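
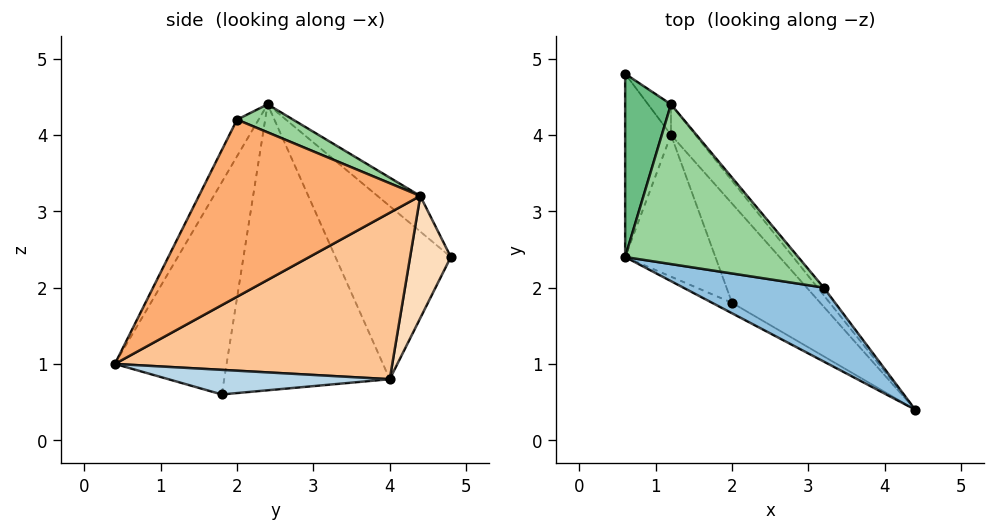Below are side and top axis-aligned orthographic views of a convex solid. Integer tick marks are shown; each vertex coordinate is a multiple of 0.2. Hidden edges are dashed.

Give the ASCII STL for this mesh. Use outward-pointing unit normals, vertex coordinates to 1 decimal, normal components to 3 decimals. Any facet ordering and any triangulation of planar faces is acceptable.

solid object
 facet normal -0.498 -0.866 -0.047
  outer loop
   vertex 2.0 1.8 0.6
   vertex 4.4 0.4 1.0
   vertex 0.6 2.4 4.4
  endloop
 endfacet
 facet normal -0.107 -0.905 0.412
  outer loop
   vertex 3.2 2.0 4.2
   vertex 0.6 2.4 4.4
   vertex 4.4 0.4 1.0
  endloop
 endfacet
 facet normal 0.264 0.182 -0.947
  outer loop
   vertex 1.2 4.0 0.8
   vertex 4.4 0.4 1.0
   vertex 2.0 1.8 0.6
  endloop
 endfacet
 facet normal -0.945 -0.209 -0.250
  outer loop
   vertex 1.2 4.0 0.8
   vertex 0.6 2.4 4.4
   vertex 0.6 4.8 2.4
  endloop
 endfacet
 facet normal -0.908 -0.304 -0.287
  outer loop
   vertex 1.2 4.0 0.8
   vertex 2.0 1.8 0.6
   vertex 0.6 2.4 4.4
  endloop
 endfacet
 facet normal 0.773 0.633 -0.027
  outer loop
   vertex 1.2 4.4 3.2
   vertex 3.2 2.0 4.2
   vertex 4.4 0.4 1.0
  endloop
 endfacet
 facet normal 0.746 0.657 -0.109
  outer loop
   vertex 1.2 4.4 3.2
   vertex 4.4 0.4 1.0
   vertex 1.2 4.0 0.8
  endloop
 endfacet
 facet normal 0.659 0.742 -0.124
  outer loop
   vertex 1.2 4.4 3.2
   vertex 1.2 4.0 0.8
   vertex 0.6 4.8 2.4
  endloop
 endfacet
 facet normal -0.513 0.550 0.659
  outer loop
   vertex 1.2 4.4 3.2
   vertex 0.6 4.8 2.4
   vertex 0.6 2.4 4.4
  endloop
 endfacet
 facet normal 0.140 0.478 0.867
  outer loop
   vertex 1.2 4.4 3.2
   vertex 0.6 2.4 4.4
   vertex 3.2 2.0 4.2
  endloop
 endfacet
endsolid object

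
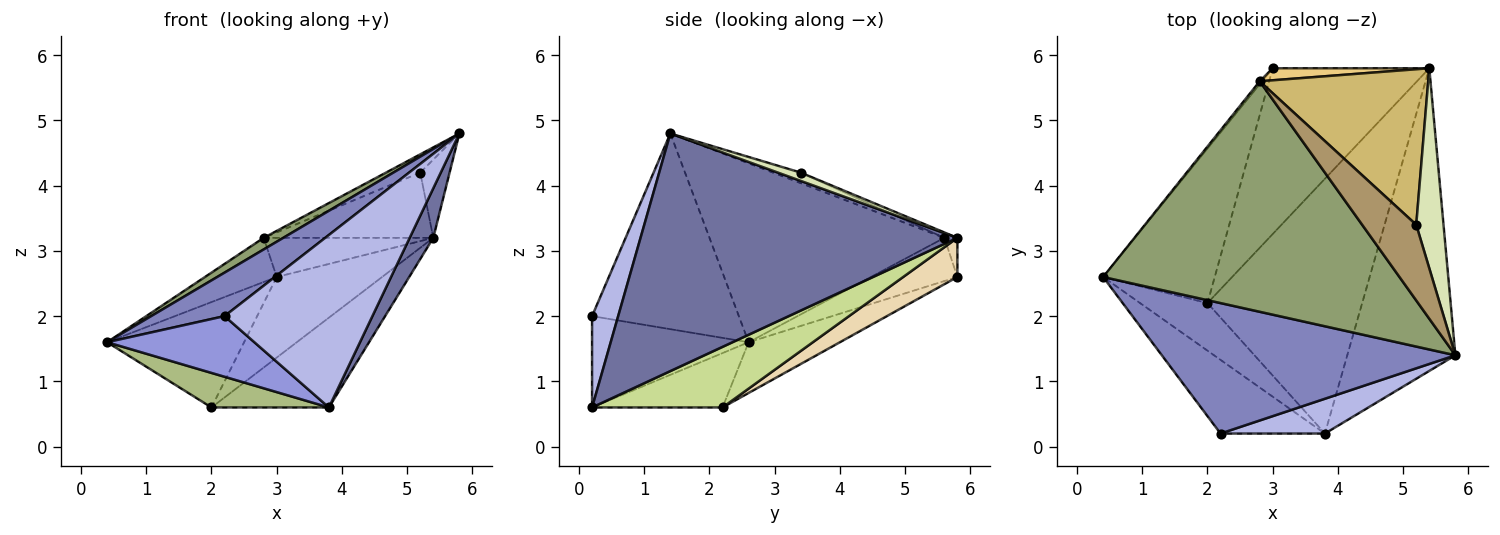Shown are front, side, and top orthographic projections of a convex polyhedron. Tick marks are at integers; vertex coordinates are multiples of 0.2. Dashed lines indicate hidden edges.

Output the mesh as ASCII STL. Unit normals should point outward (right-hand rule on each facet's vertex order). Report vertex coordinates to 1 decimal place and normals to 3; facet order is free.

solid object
 facet normal 0.908 -0.068 -0.413
  outer loop
   vertex 3.8 0.2 0.6
   vertex 5.4 5.8 3.2
   vertex 5.8 1.4 4.8
  endloop
 endfacet
 facet normal -0.535 -0.267 0.802
  outer loop
   vertex 2.2 0.2 2.0
   vertex 5.8 1.4 4.8
   vertex 0.4 2.6 1.6
  endloop
 endfacet
 facet normal -0.560 -0.527 -0.640
  outer loop
   vertex 2.2 0.2 2.0
   vertex 0.4 2.6 1.6
   vertex 3.8 0.2 0.6
  endloop
 endfacet
 facet normal 0.170 -0.966 0.195
  outer loop
   vertex 2.2 0.2 2.0
   vertex 3.8 0.2 0.6
   vertex 5.8 1.4 4.8
  endloop
 endfacet
 facet normal -0.516 -0.043 0.855
  outer loop
   vertex 2.8 5.6 3.2
   vertex 0.4 2.6 1.6
   vertex 5.8 1.4 4.8
  endloop
 endfacet
 facet normal -0.547 -0.492 -0.678
  outer loop
   vertex 2.0 2.2 0.6
   vertex 3.8 0.2 0.6
   vertex 0.4 2.6 1.6
  endloop
 endfacet
 facet normal 0.346 0.312 -0.885
  outer loop
   vertex 2.0 2.2 0.6
   vertex 5.4 5.8 3.2
   vertex 3.8 0.2 0.6
  endloop
 endfacet
 facet normal 0.273 0.351 0.896
  outer loop
   vertex 5.2 3.4 4.2
   vertex 5.8 1.4 4.8
   vertex 5.4 5.8 3.2
  endloop
 endfacet
 facet normal -0.187 0.231 0.955
  outer loop
   vertex 5.2 3.4 4.2
   vertex 2.8 5.6 3.2
   vertex 5.8 1.4 4.8
  endloop
 endfacet
 facet normal -0.030 0.387 0.922
  outer loop
   vertex 5.2 3.4 4.2
   vertex 5.4 5.8 3.2
   vertex 2.8 5.6 3.2
  endloop
 endfacet
 facet normal -0.073 0.953 0.293
  outer loop
   vertex 3.0 5.8 2.6
   vertex 2.8 5.6 3.2
   vertex 5.4 5.8 3.2
  endloop
 endfacet
 facet normal 0.219 0.427 -0.877
  outer loop
   vertex 3.0 5.8 2.6
   vertex 5.4 5.8 3.2
   vertex 2.0 2.2 0.6
  endloop
 endfacet
 facet normal -0.769 0.638 -0.044
  outer loop
   vertex 3.0 5.8 2.6
   vertex 0.4 2.6 1.6
   vertex 2.8 5.6 3.2
  endloop
 endfacet
 facet normal -0.352 0.527 -0.773
  outer loop
   vertex 3.0 5.8 2.6
   vertex 2.0 2.2 0.6
   vertex 0.4 2.6 1.6
  endloop
 endfacet
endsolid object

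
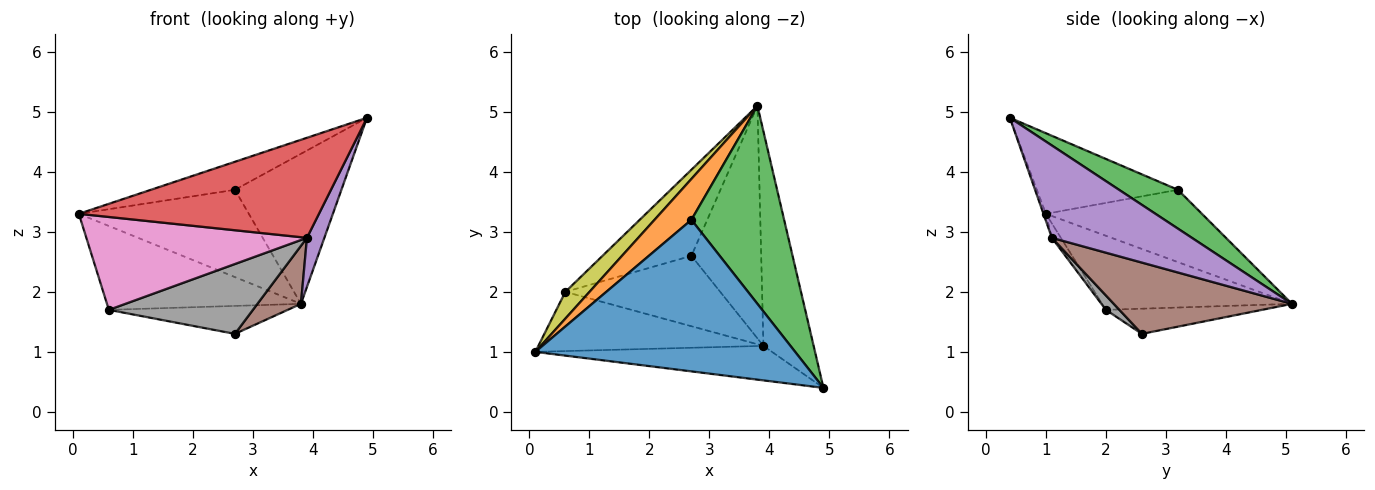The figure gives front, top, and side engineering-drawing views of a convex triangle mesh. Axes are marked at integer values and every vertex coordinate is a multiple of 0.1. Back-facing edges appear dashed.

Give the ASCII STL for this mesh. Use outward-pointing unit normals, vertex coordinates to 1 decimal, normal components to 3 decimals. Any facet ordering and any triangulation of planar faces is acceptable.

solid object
 facet normal -0.292 0.174 0.941
  outer loop
   vertex 2.7 3.2 3.7
   vertex 0.1 1.0 3.3
   vertex 4.9 0.4 4.9
  endloop
 endfacet
 facet normal -0.639 0.696 0.326
  outer loop
   vertex 2.7 3.2 3.7
   vertex 3.8 5.1 1.8
   vertex 0.1 1.0 3.3
  endloop
 endfacet
 facet normal 0.317 0.573 0.756
  outer loop
   vertex 2.7 3.2 3.7
   vertex 4.9 0.4 4.9
   vertex 3.8 5.1 1.8
  endloop
 endfacet
 facet normal -0.009 -0.945 -0.326
  outer loop
   vertex 3.9 1.1 2.9
   vertex 4.9 0.4 4.9
   vertex 0.1 1.0 3.3
  endloop
 endfacet
 facet normal 0.873 -0.109 -0.475
  outer loop
   vertex 3.9 1.1 2.9
   vertex 3.8 5.1 1.8
   vertex 4.9 0.4 4.9
  endloop
 endfacet
 facet normal 0.704 -0.172 -0.689
  outer loop
   vertex 3.9 1.1 2.9
   vertex 2.7 2.6 1.3
   vertex 3.8 5.1 1.8
  endloop
 endfacet
 facet normal -0.034 -0.843 -0.537
  outer loop
   vertex 0.6 2.0 1.7
   vertex 3.9 1.1 2.9
   vertex 0.1 1.0 3.3
  endloop
 endfacet
 facet normal 0.066 -0.703 -0.708
  outer loop
   vertex 0.6 2.0 1.7
   vertex 2.7 2.6 1.3
   vertex 3.9 1.1 2.9
  endloop
 endfacet
 facet normal -0.682 0.697 0.222
  outer loop
   vertex 0.6 2.0 1.7
   vertex 0.1 1.0 3.3
   vertex 3.8 5.1 1.8
  endloop
 endfacet
 facet normal -0.260 0.298 -0.918
  outer loop
   vertex 0.6 2.0 1.7
   vertex 3.8 5.1 1.8
   vertex 2.7 2.6 1.3
  endloop
 endfacet
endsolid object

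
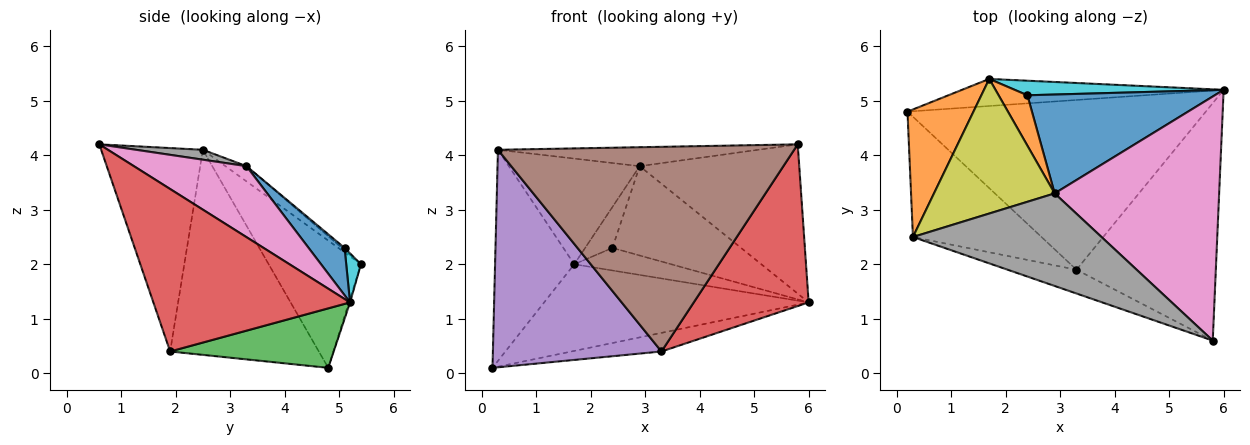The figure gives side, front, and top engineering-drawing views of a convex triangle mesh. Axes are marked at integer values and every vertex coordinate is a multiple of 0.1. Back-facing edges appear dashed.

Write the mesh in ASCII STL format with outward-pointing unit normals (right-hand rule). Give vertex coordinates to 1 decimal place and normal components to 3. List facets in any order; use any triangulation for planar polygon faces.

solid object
 facet normal -0.004 0.955 -0.298
  outer loop
   vertex 1.7 5.4 2.0
   vertex 6.0 5.2 1.3
   vertex 0.2 4.8 0.1
  endloop
 endfacet
 facet normal -0.706 0.606 0.366
  outer loop
   vertex 0.3 2.5 4.1
   vertex 1.7 5.4 2.0
   vertex 0.2 4.8 0.1
  endloop
 endfacet
 facet normal 0.194 0.107 -0.975
  outer loop
   vertex 3.3 1.9 0.4
   vertex 0.2 4.8 0.1
   vertex 6.0 5.2 1.3
  endloop
 endfacet
 facet normal 0.694 -0.405 -0.595
  outer loop
   vertex 3.3 1.9 0.4
   vertex 6.0 5.2 1.3
   vertex 5.8 0.6 4.2
  endloop
 endfacet
 facet normal -0.611 -0.693 -0.383
  outer loop
   vertex 3.3 1.9 0.4
   vertex 0.3 2.5 4.1
   vertex 0.2 4.8 0.1
  endloop
 endfacet
 facet normal -0.323 -0.940 -0.109
  outer loop
   vertex 3.3 1.9 0.4
   vertex 5.8 0.6 4.2
   vertex 0.3 2.5 4.1
  endloop
 endfacet
 facet normal 0.345 0.490 0.801
  outer loop
   vertex 2.9 3.3 3.8
   vertex 5.8 0.6 4.2
   vertex 6.0 5.2 1.3
  endloop
 endfacet
 facet normal 0.051 0.200 0.978
  outer loop
   vertex 2.9 3.3 3.8
   vertex 0.3 2.5 4.1
   vertex 5.8 0.6 4.2
  endloop
 endfacet
 facet normal -0.099 0.614 0.783
  outer loop
   vertex 2.9 3.3 3.8
   vertex 1.7 5.4 2.0
   vertex 0.3 2.5 4.1
  endloop
 endfacet
 facet normal 0.126 0.833 0.538
  outer loop
   vertex 2.4 5.1 2.3
   vertex 6.0 5.2 1.3
   vertex 1.7 5.4 2.0
  endloop
 endfacet
 facet normal 0.184 0.659 0.729
  outer loop
   vertex 2.4 5.1 2.3
   vertex 2.9 3.3 3.8
   vertex 6.0 5.2 1.3
  endloop
 endfacet
 facet normal -0.063 0.629 0.775
  outer loop
   vertex 2.4 5.1 2.3
   vertex 1.7 5.4 2.0
   vertex 2.9 3.3 3.8
  endloop
 endfacet
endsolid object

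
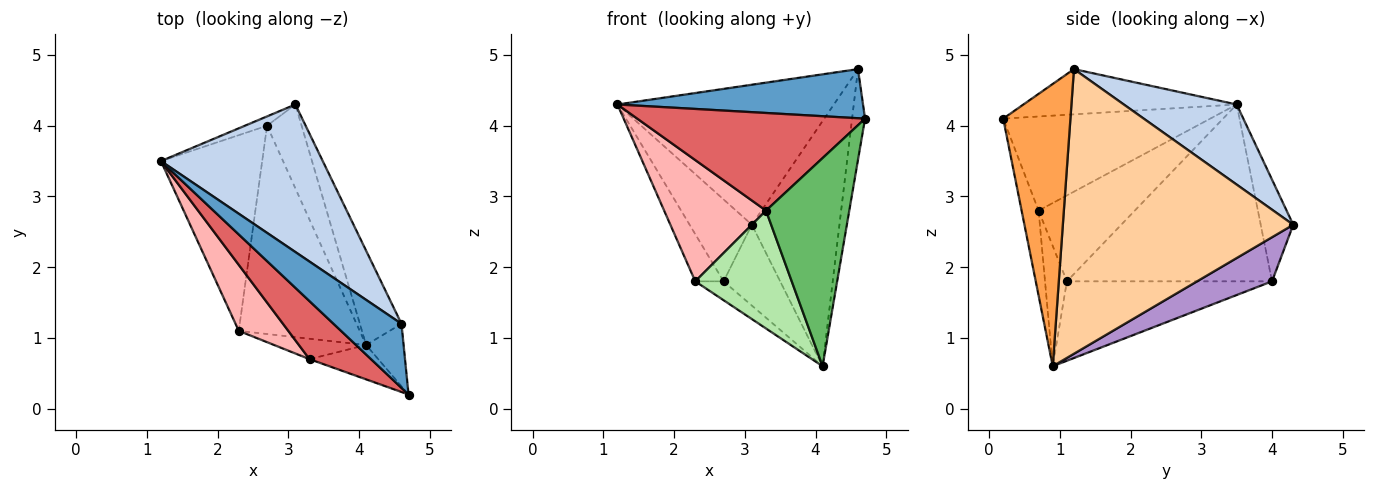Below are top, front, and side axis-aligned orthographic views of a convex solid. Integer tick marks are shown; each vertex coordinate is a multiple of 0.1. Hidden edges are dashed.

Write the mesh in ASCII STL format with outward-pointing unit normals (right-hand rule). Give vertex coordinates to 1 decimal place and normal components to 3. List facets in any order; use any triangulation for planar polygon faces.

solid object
 facet normal -0.467 -0.538 0.702
  outer loop
   vertex 4.6 1.2 4.8
   vertex 1.2 3.5 4.3
   vertex 4.7 0.2 4.1
  endloop
 endfacet
 facet normal 0.338 0.648 0.683
  outer loop
   vertex 4.6 1.2 4.8
   vertex 3.1 4.3 2.6
   vertex 1.2 3.5 4.3
  endloop
 endfacet
 facet normal 0.974 0.188 -0.129
  outer loop
   vertex 4.6 1.2 4.8
   vertex 4.7 0.2 4.1
   vertex 4.1 0.9 0.6
  endloop
 endfacet
 facet normal 0.926 0.352 -0.135
  outer loop
   vertex 4.6 1.2 4.8
   vertex 4.1 0.9 0.6
   vertex 3.1 4.3 2.6
  endloop
 endfacet
 facet normal -0.197 -0.967 -0.160
  outer loop
   vertex 3.3 0.7 2.8
   vertex 4.1 0.9 0.6
   vertex 4.7 0.2 4.1
  endloop
 endfacet
 facet normal -0.218 -0.962 -0.167
  outer loop
   vertex 3.3 0.7 2.8
   vertex 2.3 1.1 1.8
   vertex 4.1 0.9 0.6
  endloop
 endfacet
 facet normal -0.616 -0.677 0.403
  outer loop
   vertex 3.3 0.7 2.8
   vertex 4.7 0.2 4.1
   vertex 1.2 3.5 4.3
  endloop
 endfacet
 facet normal -0.638 -0.676 0.368
  outer loop
   vertex 3.3 0.7 2.8
   vertex 1.2 3.5 4.3
   vertex 2.3 1.1 1.8
  endloop
 endfacet
 facet normal 0.677 0.511 -0.530
  outer loop
   vertex 2.7 4.0 1.8
   vertex 3.1 4.3 2.6
   vertex 4.1 0.9 0.6
  endloop
 endfacet
 facet normal -0.547 0.075 -0.834
  outer loop
   vertex 2.7 4.0 1.8
   vertex 4.1 0.9 0.6
   vertex 2.3 1.1 1.8
  endloop
 endfacet
 facet normal -0.461 0.882 -0.100
  outer loop
   vertex 2.7 4.0 1.8
   vertex 1.2 3.5 4.3
   vertex 3.1 4.3 2.6
  endloop
 endfacet
 facet normal -0.862 0.119 -0.493
  outer loop
   vertex 2.7 4.0 1.8
   vertex 2.3 1.1 1.8
   vertex 1.2 3.5 4.3
  endloop
 endfacet
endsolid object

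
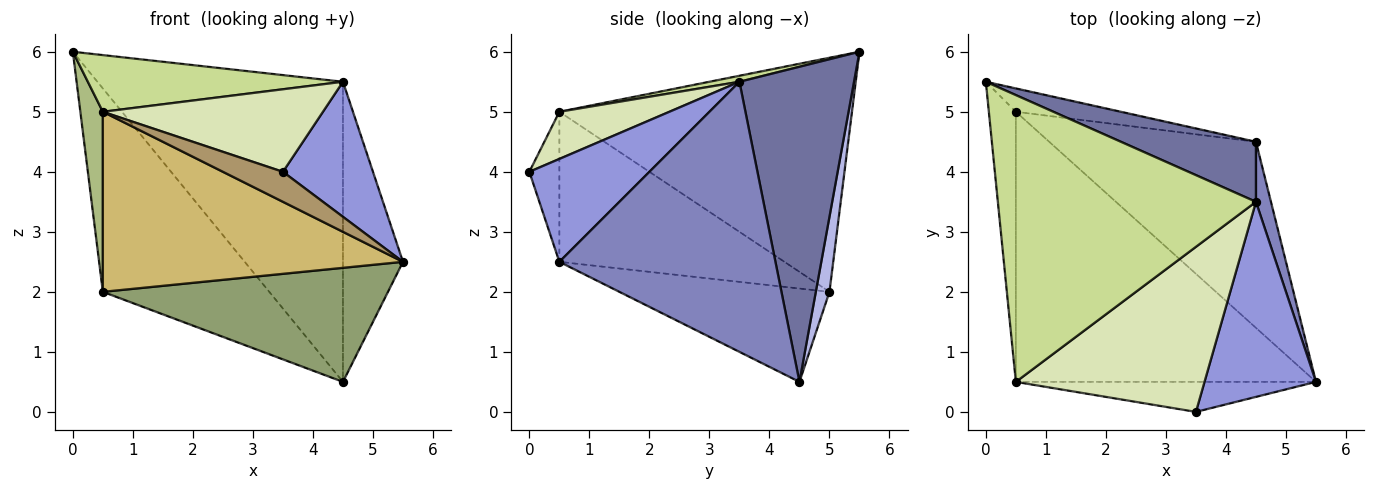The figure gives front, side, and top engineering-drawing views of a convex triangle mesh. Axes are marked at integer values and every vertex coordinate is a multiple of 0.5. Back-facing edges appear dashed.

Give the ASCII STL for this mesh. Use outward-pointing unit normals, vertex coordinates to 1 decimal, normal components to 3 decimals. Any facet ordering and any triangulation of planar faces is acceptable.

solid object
 facet normal 0.416 0.892 0.178
  outer loop
   vertex 4.5 3.5 5.5
   vertex 4.5 4.5 0.5
   vertex 0.0 5.5 6.0
  endloop
 endfacet
 facet normal 0.962 0.267 0.053
  outer loop
   vertex 4.5 3.5 5.5
   vertex 5.5 0.5 2.5
   vertex 4.5 4.5 0.5
  endloop
 endfacet
 facet normal 0.605 -0.453 0.655
  outer loop
   vertex 4.5 3.5 5.5
   vertex 3.5 0.0 4.0
   vertex 5.5 0.5 2.5
  endloop
 endfacet
 facet normal 0.081 0.990 -0.114
  outer loop
   vertex 0.5 5.0 2.0
   vertex 0.0 5.5 6.0
   vertex 4.5 4.5 0.5
  endloop
 endfacet
 facet normal -0.359 -0.488 -0.796
  outer loop
   vertex 0.5 5.0 2.0
   vertex 4.5 4.5 0.5
   vertex 5.5 0.5 2.5
  endloop
 endfacet
 facet normal -0.991 -0.076 -0.114
  outer loop
   vertex 0.5 0.5 5.0
   vertex 0.0 5.5 6.0
   vertex 0.5 5.0 2.0
  endloop
 endfacet
 facet normal 0.023 -0.194 0.981
  outer loop
   vertex 0.5 0.5 5.0
   vertex 4.5 3.5 5.5
   vertex 0.0 5.5 6.0
  endloop
 endfacet
 facet normal 0.218 -0.436 0.873
  outer loop
   vertex 0.5 0.5 5.0
   vertex 3.5 0.0 4.0
   vertex 4.5 3.5 5.5
  endloop
 endfacet
 facet normal -0.333 -0.667 -0.667
  outer loop
   vertex 0.5 0.5 5.0
   vertex 5.5 0.5 2.5
   vertex 3.5 0.0 4.0
  endloop
 endfacet
 facet normal -0.384 -0.512 -0.768
  outer loop
   vertex 0.5 0.5 5.0
   vertex 0.5 5.0 2.0
   vertex 5.5 0.5 2.5
  endloop
 endfacet
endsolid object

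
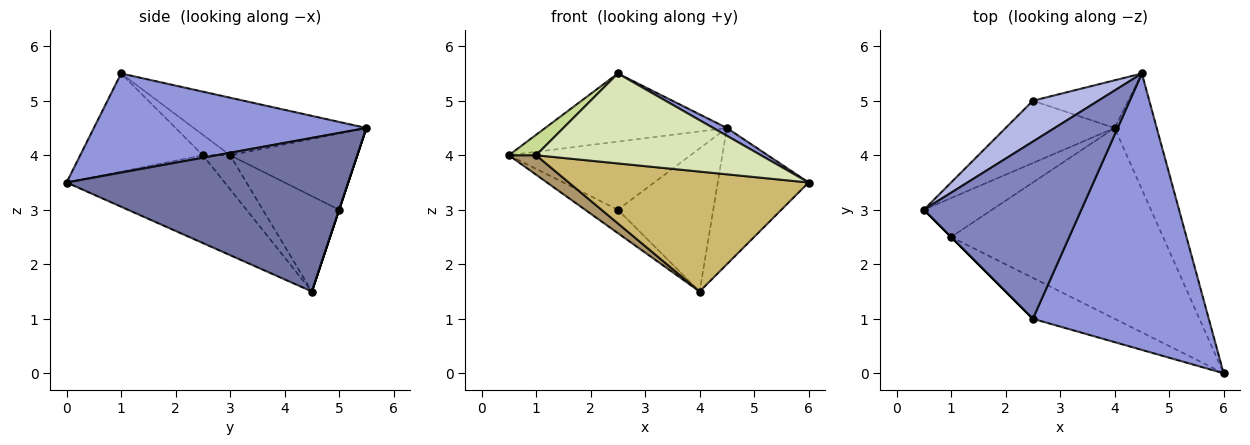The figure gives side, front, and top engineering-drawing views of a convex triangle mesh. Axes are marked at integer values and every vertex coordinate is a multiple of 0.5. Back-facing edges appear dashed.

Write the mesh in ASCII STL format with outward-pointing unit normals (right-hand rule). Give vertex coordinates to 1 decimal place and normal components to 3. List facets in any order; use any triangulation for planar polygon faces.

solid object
 facet normal 0.921 0.297 -0.252
  outer loop
   vertex 4.0 4.5 1.5
   vertex 4.5 5.5 4.5
   vertex 6.0 0.0 3.5
  endloop
 endfacet
 facet normal -0.323 0.340 0.883
  outer loop
   vertex 2.5 1.0 5.5
   vertex 4.5 5.5 4.5
   vertex 0.5 3.0 4.0
  endloop
 endfacet
 facet normal 0.491 -0.025 0.871
  outer loop
   vertex 2.5 1.0 5.5
   vertex 6.0 0.0 3.5
   vertex 4.5 5.5 4.5
  endloop
 endfacet
 facet normal -0.515 0.735 0.441
  outer loop
   vertex 2.5 5.0 3.0
   vertex 0.5 3.0 4.0
   vertex 4.5 5.5 4.5
  endloop
 endfacet
 facet normal -0.634 0.272 -0.724
  outer loop
   vertex 2.5 5.0 3.0
   vertex 4.0 4.5 1.5
   vertex 0.5 3.0 4.0
  endloop
 endfacet
 facet normal 0.000 0.949 -0.316
  outer loop
   vertex 2.5 5.0 3.0
   vertex 4.5 5.5 4.5
   vertex 4.0 4.5 1.5
  endloop
 endfacet
 facet normal -0.707 -0.707 0.000
  outer loop
   vertex 1.0 2.5 4.0
   vertex 2.5 1.0 5.5
   vertex 0.5 3.0 4.0
  endloop
 endfacet
 facet normal -0.445 -0.815 -0.371
  outer loop
   vertex 1.0 2.5 4.0
   vertex 6.0 0.0 3.5
   vertex 2.5 1.0 5.5
  endloop
 endfacet
 facet normal -0.408 -0.408 -0.816
  outer loop
   vertex 1.0 2.5 4.0
   vertex 0.5 3.0 4.0
   vertex 4.0 4.5 1.5
  endloop
 endfacet
 facet normal -0.331 -0.502 -0.799
  outer loop
   vertex 1.0 2.5 4.0
   vertex 4.0 4.5 1.5
   vertex 6.0 0.0 3.5
  endloop
 endfacet
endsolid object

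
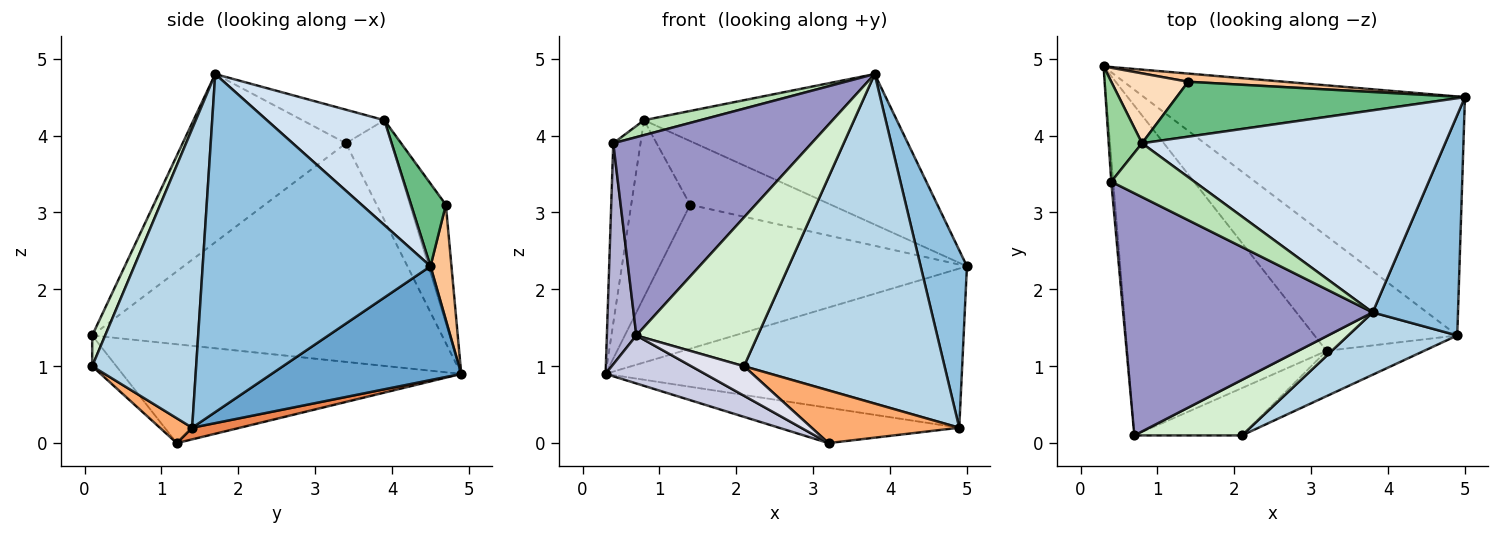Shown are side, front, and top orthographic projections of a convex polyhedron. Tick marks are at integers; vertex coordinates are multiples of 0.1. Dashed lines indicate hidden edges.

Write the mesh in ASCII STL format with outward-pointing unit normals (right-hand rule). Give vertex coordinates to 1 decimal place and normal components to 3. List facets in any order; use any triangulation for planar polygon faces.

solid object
 facet normal 0.283 0.532 -0.798
  outer loop
   vertex 4.9 1.4 0.2
   vertex 0.3 4.9 0.9
   vertex 5.0 4.5 2.3
  endloop
 endfacet
 facet normal 0.951 -0.193 0.240
  outer loop
   vertex 4.9 1.4 0.2
   vertex 5.0 4.5 2.3
   vertex 3.8 1.7 4.8
  endloop
 endfacet
 facet normal 0.454 -0.876 0.166
  outer loop
   vertex 4.9 1.4 0.2
   vertex 3.8 1.7 4.8
   vertex 2.1 0.1 1.0
  endloop
 endfacet
 facet normal 0.267 0.575 0.773
  outer loop
   vertex 0.8 3.9 4.2
   vertex 3.8 1.7 4.8
   vertex 5.0 4.5 2.3
  endloop
 endfacet
 facet normal 0.078 0.293 -0.953
  outer loop
   vertex 3.2 1.2 0.0
   vertex 0.3 4.9 0.9
   vertex 4.9 1.4 0.2
  endloop
 endfacet
 facet normal 0.164 -0.748 -0.643
  outer loop
   vertex 3.2 1.2 0.0
   vertex 4.9 1.4 0.2
   vertex 2.1 0.1 1.0
  endloop
 endfacet
 facet normal 0.068 0.996 0.057
  outer loop
   vertex 1.4 4.7 3.1
   vertex 5.0 4.5 2.3
   vertex 0.3 4.9 0.9
  endloop
 endfacet
 facet normal -0.493 0.809 0.320
  outer loop
   vertex 1.4 4.7 3.1
   vertex 0.3 4.9 0.9
   vertex 0.8 3.9 4.2
  endloop
 endfacet
 facet normal 0.184 0.744 0.642
  outer loop
   vertex 1.4 4.7 3.1
   vertex 0.8 3.9 4.2
   vertex 5.0 4.5 2.3
  endloop
 endfacet
 facet normal -0.824 0.495 0.275
  outer loop
   vertex 0.4 3.4 3.9
   vertex 0.8 3.9 4.2
   vertex 0.3 4.9 0.9
  endloop
 endfacet
 facet normal -0.362 -0.249 0.898
  outer loop
   vertex 0.4 3.4 3.9
   vertex 3.8 1.7 4.8
   vertex 0.8 3.9 4.2
  endloop
 endfacet
 facet normal 0.099 -0.932 0.348
  outer loop
   vertex 0.7 0.1 1.4
   vertex 2.1 0.1 1.0
   vertex 3.8 1.7 4.8
  endloop
 endfacet
 facet normal -0.462 -0.562 0.686
  outer loop
   vertex 0.7 0.1 1.4
   vertex 3.8 1.7 4.8
   vertex 0.4 3.4 3.9
  endloop
 endfacet
 facet normal -0.996 -0.084 -0.009
  outer loop
   vertex 0.7 0.1 1.4
   vertex 0.4 3.4 3.9
   vertex 0.3 4.9 0.9
  endloop
 endfacet
 facet normal -0.441 -0.129 -0.888
  outer loop
   vertex 0.7 0.1 1.4
   vertex 0.3 4.9 0.9
   vertex 3.2 1.2 0.0
  endloop
 endfacet
 facet normal -0.236 -0.514 -0.825
  outer loop
   vertex 0.7 0.1 1.4
   vertex 3.2 1.2 0.0
   vertex 2.1 0.1 1.0
  endloop
 endfacet
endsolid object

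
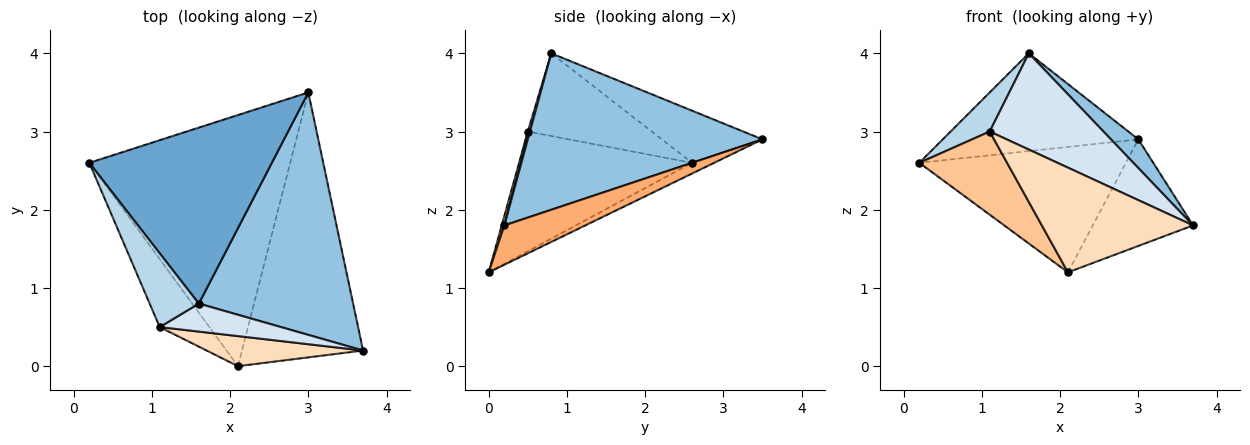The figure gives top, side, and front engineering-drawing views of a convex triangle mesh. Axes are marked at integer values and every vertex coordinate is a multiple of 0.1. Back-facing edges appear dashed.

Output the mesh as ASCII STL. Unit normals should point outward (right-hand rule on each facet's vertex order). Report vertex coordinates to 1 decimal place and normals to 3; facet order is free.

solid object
 facet normal -0.242 0.471 0.848
  outer loop
   vertex 1.6 0.8 4.0
   vertex 3.0 3.5 2.9
   vertex 0.2 2.6 2.6
  endloop
 endfacet
 facet normal 0.710 -0.083 0.700
  outer loop
   vertex 1.6 0.8 4.0
   vertex 3.7 0.2 1.8
   vertex 3.0 3.5 2.9
  endloop
 endfacet
 facet normal -0.830 -0.262 0.493
  outer loop
   vertex 1.1 0.5 3.0
   vertex 1.6 0.8 4.0
   vertex 0.2 2.6 2.6
  endloop
 endfacet
 facet normal 0.018 -0.960 0.279
  outer loop
   vertex 1.1 0.5 3.0
   vertex 3.7 0.2 1.8
   vertex 1.6 0.8 4.0
  endloop
 endfacet
 facet normal -0.048 0.446 -0.894
  outer loop
   vertex 2.1 0.0 1.2
   vertex 0.2 2.6 2.6
   vertex 3.0 3.5 2.9
  endloop
 endfacet
 facet normal 0.288 0.357 -0.888
  outer loop
   vertex 2.1 0.0 1.2
   vertex 3.0 3.5 2.9
   vertex 3.7 0.2 1.8
  endloop
 endfacet
 facet normal -0.836 -0.425 -0.347
  outer loop
   vertex 2.1 0.0 1.2
   vertex 1.1 0.5 3.0
   vertex 0.2 2.6 2.6
  endloop
 endfacet
 facet normal 0.017 -0.961 0.276
  outer loop
   vertex 2.1 0.0 1.2
   vertex 3.7 0.2 1.8
   vertex 1.1 0.5 3.0
  endloop
 endfacet
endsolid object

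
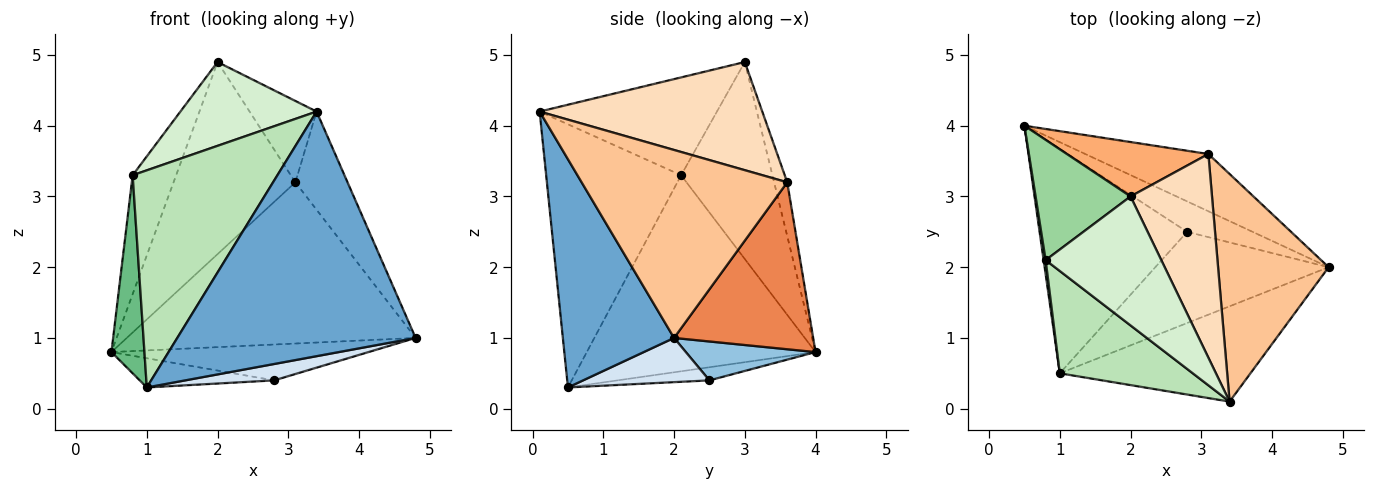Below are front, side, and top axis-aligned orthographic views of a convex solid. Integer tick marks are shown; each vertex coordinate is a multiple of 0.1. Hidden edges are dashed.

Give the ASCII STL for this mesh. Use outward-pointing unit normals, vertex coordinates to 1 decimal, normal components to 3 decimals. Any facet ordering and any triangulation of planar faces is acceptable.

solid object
 facet normal 0.399 -0.855 -0.333
  outer loop
   vertex 3.4 0.1 4.2
   vertex 1.0 0.5 0.3
   vertex 4.8 2.0 1.0
  endloop
 endfacet
 facet normal 0.359 0.712 -0.604
  outer loop
   vertex 2.8 2.5 0.4
   vertex 0.5 4.0 0.8
   vertex 4.8 2.0 1.0
  endloop
 endfacet
 facet normal -0.088 0.129 -0.988
  outer loop
   vertex 2.8 2.5 0.4
   vertex 1.0 0.5 0.3
   vertex 0.5 4.0 0.8
  endloop
 endfacet
 facet normal 0.244 -0.171 -0.955
  outer loop
   vertex 2.8 2.5 0.4
   vertex 4.8 2.0 1.0
   vertex 1.0 0.5 0.3
  endloop
 endfacet
 facet normal 0.413 0.858 -0.305
  outer loop
   vertex 3.1 3.6 3.2
   vertex 4.8 2.0 1.0
   vertex 0.5 4.0 0.8
  endloop
 endfacet
 facet normal -0.103 0.957 0.271
  outer loop
   vertex 3.1 3.6 3.2
   vertex 0.5 4.0 0.8
   vertex 2.0 3.0 4.9
  endloop
 endfacet
 facet normal 0.842 0.214 0.495
  outer loop
   vertex 3.1 3.6 3.2
   vertex 3.4 0.1 4.2
   vertex 4.8 2.0 1.0
  endloop
 endfacet
 facet normal 0.777 0.234 0.585
  outer loop
   vertex 3.1 3.6 3.2
   vertex 2.0 3.0 4.9
   vertex 3.4 0.1 4.2
  endloop
 endfacet
 facet normal -0.990 -0.143 0.010
  outer loop
   vertex 0.8 2.1 3.3
   vertex 0.5 4.0 0.8
   vertex 1.0 0.5 0.3
  endloop
 endfacet
 facet normal -0.828 0.394 0.399
  outer loop
   vertex 0.8 2.1 3.3
   vertex 2.0 3.0 4.9
   vertex 0.5 4.0 0.8
  endloop
 endfacet
 facet normal -0.645 -0.692 0.326
  outer loop
   vertex 0.8 2.1 3.3
   vertex 1.0 0.5 0.3
   vertex 3.4 0.1 4.2
  endloop
 endfacet
 facet normal -0.579 -0.444 0.684
  outer loop
   vertex 0.8 2.1 3.3
   vertex 3.4 0.1 4.2
   vertex 2.0 3.0 4.9
  endloop
 endfacet
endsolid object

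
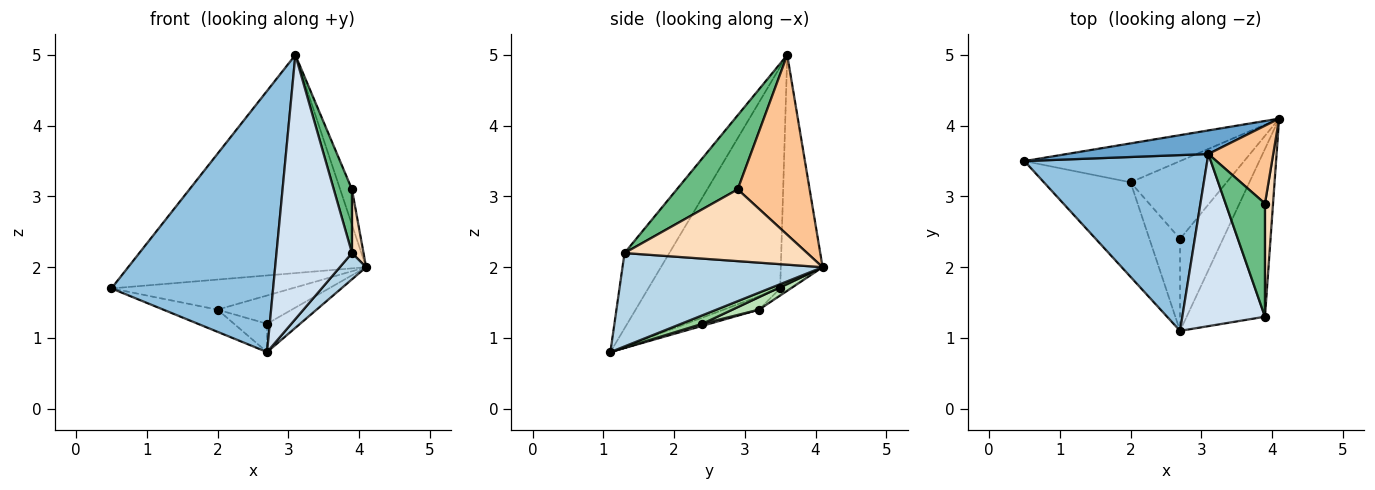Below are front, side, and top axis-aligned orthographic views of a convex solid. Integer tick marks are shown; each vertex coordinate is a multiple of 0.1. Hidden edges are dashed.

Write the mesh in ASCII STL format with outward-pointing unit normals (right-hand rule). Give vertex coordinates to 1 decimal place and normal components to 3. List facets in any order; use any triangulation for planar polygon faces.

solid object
 facet normal -0.172 0.979 0.106
  outer loop
   vertex 3.1 3.6 5.0
   vertex 4.1 4.1 2.0
   vertex 0.5 3.5 1.7
  endloop
 endfacet
 facet normal -0.560 -0.687 0.462
  outer loop
   vertex 3.1 3.6 5.0
   vertex 0.5 3.5 1.7
   vertex 2.7 1.1 0.8
  endloop
 endfacet
 facet normal 0.762 -0.100 -0.639
  outer loop
   vertex 3.9 1.3 2.2
   vertex 2.7 1.1 0.8
   vertex 4.1 4.1 2.0
  endloop
 endfacet
 facet normal -0.445 -0.750 0.489
  outer loop
   vertex 3.9 1.3 2.2
   vertex 3.1 3.6 5.0
   vertex 2.7 1.1 0.8
  endloop
 endfacet
 facet normal -0.036 0.611 -0.791
  outer loop
   vertex 2.0 3.2 1.4
   vertex 0.5 3.5 1.7
   vertex 4.1 4.1 2.0
  endloop
 endfacet
 facet normal -0.147 0.226 -0.963
  outer loop
   vertex 2.0 3.2 1.4
   vertex 2.7 1.1 0.8
   vertex 0.5 3.5 1.7
  endloop
 endfacet
 facet normal 0.930 0.152 0.335
  outer loop
   vertex 3.9 2.9 3.1
   vertex 4.1 4.1 2.0
   vertex 3.1 3.6 5.0
  endloop
 endfacet
 facet normal 0.992 -0.063 0.112
  outer loop
   vertex 3.9 2.9 3.1
   vertex 3.9 1.3 2.2
   vertex 4.1 4.1 2.0
  endloop
 endfacet
 facet normal 0.854 -0.255 0.454
  outer loop
   vertex 3.9 2.9 3.1
   vertex 3.1 3.6 5.0
   vertex 3.9 1.3 2.2
  endloop
 endfacet
 facet normal 0.186 0.289 -0.939
  outer loop
   vertex 2.7 2.4 1.2
   vertex 4.1 4.1 2.0
   vertex 2.7 1.1 0.8
  endloop
 endfacet
 facet normal 0.121 0.339 -0.933
  outer loop
   vertex 2.7 2.4 1.2
   vertex 2.0 3.2 1.4
   vertex 4.1 4.1 2.0
  endloop
 endfacet
 facet normal 0.063 0.294 -0.954
  outer loop
   vertex 2.7 2.4 1.2
   vertex 2.7 1.1 0.8
   vertex 2.0 3.2 1.4
  endloop
 endfacet
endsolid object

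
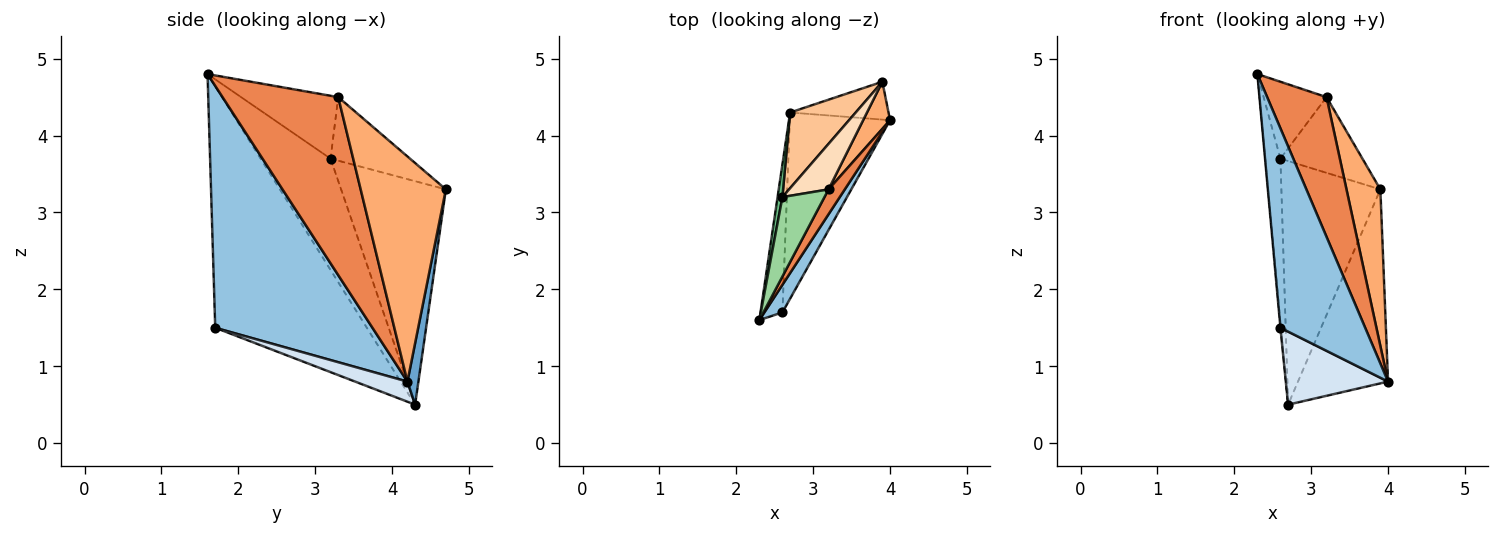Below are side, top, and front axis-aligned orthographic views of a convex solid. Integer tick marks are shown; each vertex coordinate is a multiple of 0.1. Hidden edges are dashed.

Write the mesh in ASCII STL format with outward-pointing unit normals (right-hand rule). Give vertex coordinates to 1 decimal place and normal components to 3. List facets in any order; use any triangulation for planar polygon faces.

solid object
 facet normal 0.119 0.975 -0.190
  outer loop
   vertex 3.9 4.7 3.3
   vertex 4.0 4.2 0.8
   vertex 2.7 4.3 0.5
  endloop
 endfacet
 facet normal 0.878 -0.474 0.065
  outer loop
   vertex 2.6 1.7 1.5
   vertex 4.0 4.2 0.8
   vertex 2.3 1.6 4.8
  endloop
 endfacet
 facet normal -0.996 0.004 -0.090
  outer loop
   vertex 2.6 1.7 1.5
   vertex 2.3 1.6 4.8
   vertex 2.7 4.3 0.5
  endloop
 endfacet
 facet normal 0.184 -0.359 -0.915
  outer loop
   vertex 2.6 1.7 1.5
   vertex 2.7 4.3 0.5
   vertex 4.0 4.2 0.8
  endloop
 endfacet
 facet normal 0.887 -0.455 0.081
  outer loop
   vertex 3.2 3.3 4.5
   vertex 2.3 1.6 4.8
   vertex 4.0 4.2 0.8
  endloop
 endfacet
 facet normal 0.924 -0.367 0.110
  outer loop
   vertex 3.2 3.3 4.5
   vertex 4.0 4.2 0.8
   vertex 3.9 4.7 3.3
  endloop
 endfacet
 facet normal -0.711 0.672 0.209
  outer loop
   vertex 2.6 3.2 3.7
   vertex 3.9 4.7 3.3
   vertex 2.7 4.3 0.5
  endloop
 endfacet
 facet normal -0.639 0.659 0.397
  outer loop
   vertex 2.6 3.2 3.7
   vertex 3.2 3.3 4.5
   vertex 3.9 4.7 3.3
  endloop
 endfacet
 facet normal -0.976 0.212 0.042
  outer loop
   vertex 2.6 3.2 3.7
   vertex 2.7 4.3 0.5
   vertex 2.3 1.6 4.8
  endloop
 endfacet
 facet normal -0.732 0.474 0.490
  outer loop
   vertex 2.6 3.2 3.7
   vertex 2.3 1.6 4.8
   vertex 3.2 3.3 4.5
  endloop
 endfacet
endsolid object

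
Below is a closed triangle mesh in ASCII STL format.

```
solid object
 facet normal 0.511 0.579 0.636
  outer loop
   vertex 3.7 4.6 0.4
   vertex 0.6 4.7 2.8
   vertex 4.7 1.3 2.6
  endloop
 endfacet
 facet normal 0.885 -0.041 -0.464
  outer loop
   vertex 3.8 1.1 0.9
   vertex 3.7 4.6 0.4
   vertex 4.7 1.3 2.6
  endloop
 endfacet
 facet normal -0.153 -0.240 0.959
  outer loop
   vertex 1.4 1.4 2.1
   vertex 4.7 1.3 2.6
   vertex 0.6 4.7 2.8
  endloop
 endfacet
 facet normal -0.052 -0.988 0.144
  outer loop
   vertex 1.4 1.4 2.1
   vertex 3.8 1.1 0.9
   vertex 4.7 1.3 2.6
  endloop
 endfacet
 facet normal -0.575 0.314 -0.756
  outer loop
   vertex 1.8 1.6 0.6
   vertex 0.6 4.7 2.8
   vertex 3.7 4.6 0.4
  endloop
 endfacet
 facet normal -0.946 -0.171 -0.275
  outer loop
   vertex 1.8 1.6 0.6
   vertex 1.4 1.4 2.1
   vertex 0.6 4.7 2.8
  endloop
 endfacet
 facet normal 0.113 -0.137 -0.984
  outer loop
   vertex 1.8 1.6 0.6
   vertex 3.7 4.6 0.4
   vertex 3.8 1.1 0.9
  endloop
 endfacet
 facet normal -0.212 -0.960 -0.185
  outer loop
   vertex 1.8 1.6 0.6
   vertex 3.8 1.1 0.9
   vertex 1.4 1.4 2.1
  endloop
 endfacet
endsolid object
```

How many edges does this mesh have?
12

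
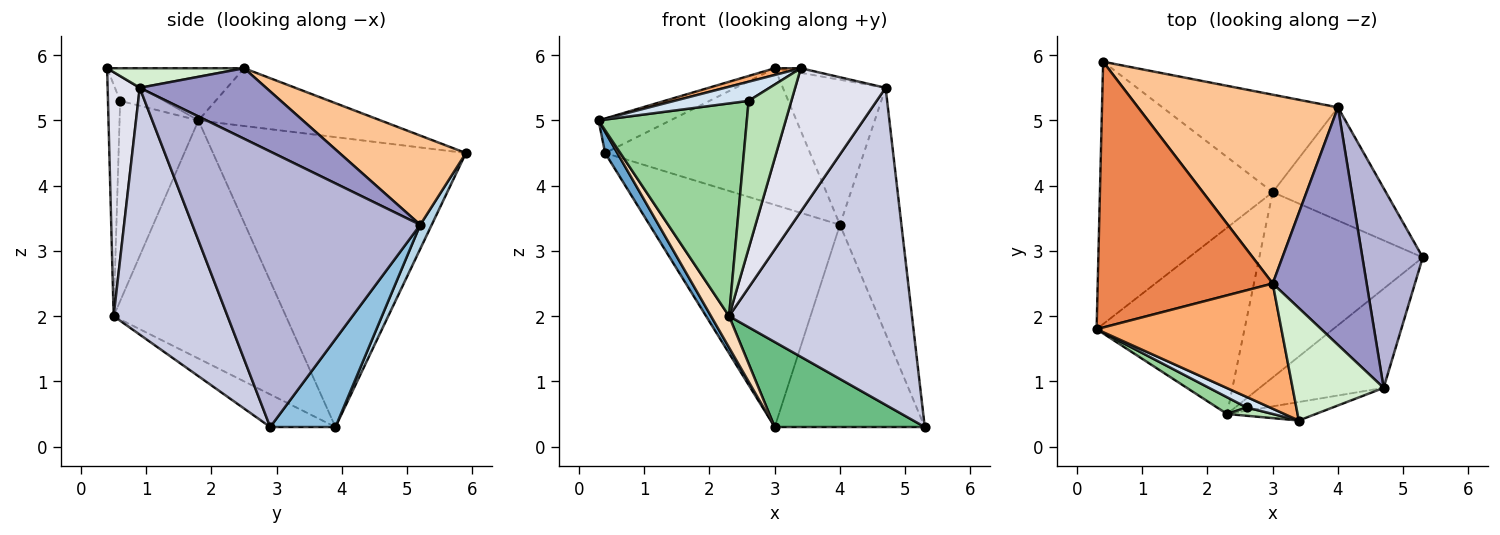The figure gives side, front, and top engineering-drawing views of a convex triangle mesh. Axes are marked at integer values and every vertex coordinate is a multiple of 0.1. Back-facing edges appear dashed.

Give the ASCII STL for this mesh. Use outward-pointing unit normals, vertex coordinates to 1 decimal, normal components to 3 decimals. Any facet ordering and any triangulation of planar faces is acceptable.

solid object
 facet normal -0.858 -0.041 -0.512
  outer loop
   vertex 3.0 3.9 0.3
   vertex 0.3 1.8 5.0
   vertex 0.4 5.9 4.5
  endloop
 endfacet
 facet normal 0.355 0.816 -0.457
  outer loop
   vertex 3.0 3.9 0.3
   vertex 4.0 5.2 3.4
   vertex 5.3 2.9 0.3
  endloop
 endfacet
 facet normal 0.055 0.914 -0.401
  outer loop
   vertex 3.0 3.9 0.3
   vertex 0.4 5.9 4.5
   vertex 4.0 5.2 3.4
  endloop
 endfacet
 facet normal -0.461 -0.778 0.427
  outer loop
   vertex 2.6 0.6 5.3
   vertex 3.4 0.4 5.8
   vertex 0.3 1.8 5.0
  endloop
 endfacet
 facet normal -0.311 0.123 0.942
  outer loop
   vertex 3.0 2.5 5.8
   vertex 0.4 5.9 4.5
   vertex 0.3 1.8 5.0
  endloop
 endfacet
 facet normal -0.271 -0.052 0.961
  outer loop
   vertex 3.0 2.5 5.8
   vertex 0.3 1.8 5.0
   vertex 3.4 0.4 5.8
  endloop
 endfacet
 facet normal 0.340 0.551 0.762
  outer loop
   vertex 3.0 2.5 5.8
   vertex 4.0 5.2 3.4
   vertex 0.4 5.9 4.5
  endloop
 endfacet
 facet normal -0.846 -0.089 -0.526
  outer loop
   vertex 2.3 0.5 2.0
   vertex 0.3 1.8 5.0
   vertex 3.0 3.9 0.3
  endloop
 endfacet
 facet normal -0.178 -0.410 -0.894
  outer loop
   vertex 2.3 0.5 2.0
   vertex 3.0 3.9 0.3
   vertex 5.3 2.9 0.3
  endloop
 endfacet
 facet normal -0.469 -0.881 0.069
  outer loop
   vertex 2.3 0.5 2.0
   vertex 2.6 0.6 5.3
   vertex 0.3 1.8 5.0
  endloop
 endfacet
 facet normal -0.274 -0.960 0.054
  outer loop
   vertex 2.3 0.5 2.0
   vertex 3.4 0.4 5.8
   vertex 2.6 0.6 5.3
  endloop
 endfacet
 facet normal 0.210 0.040 0.977
  outer loop
   vertex 4.7 0.9 5.5
   vertex 3.0 2.5 5.8
   vertex 3.4 0.4 5.8
  endloop
 endfacet
 facet normal 0.540 0.439 0.718
  outer loop
   vertex 4.7 0.9 5.5
   vertex 4.0 5.2 3.4
   vertex 3.0 2.5 5.8
  endloop
 endfacet
 facet normal 0.945 0.255 0.207
  outer loop
   vertex 4.7 0.9 5.5
   vertex 5.3 2.9 0.3
   vertex 4.0 5.2 3.4
  endloop
 endfacet
 facet normal 0.511 -0.820 -0.257
  outer loop
   vertex 4.7 0.9 5.5
   vertex 2.3 0.5 2.0
   vertex 5.3 2.9 0.3
  endloop
 endfacet
 facet normal 0.332 -0.936 -0.121
  outer loop
   vertex 4.7 0.9 5.5
   vertex 3.4 0.4 5.8
   vertex 2.3 0.5 2.0
  endloop
 endfacet
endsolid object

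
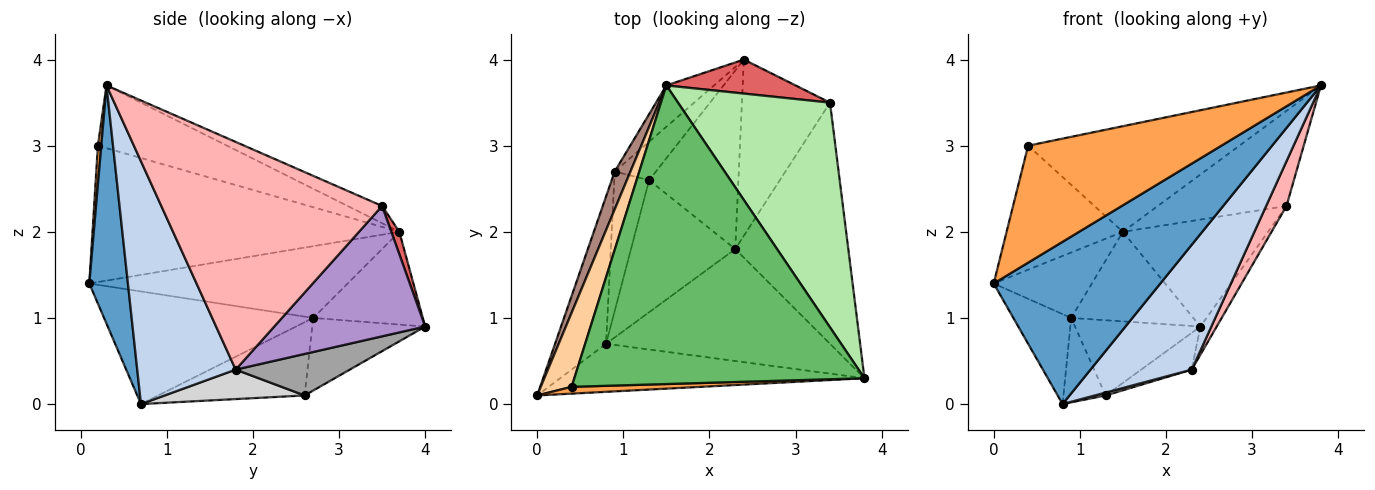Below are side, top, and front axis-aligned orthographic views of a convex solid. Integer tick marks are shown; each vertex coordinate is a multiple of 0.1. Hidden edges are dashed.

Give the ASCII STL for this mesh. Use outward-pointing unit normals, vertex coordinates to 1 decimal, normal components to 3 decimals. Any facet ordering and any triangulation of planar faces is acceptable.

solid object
 facet normal 0.217 -0.936 -0.277
  outer loop
   vertex 0.8 0.7 0.0
   vertex 3.8 0.3 3.7
   vertex 0.0 0.1 1.4
  endloop
 endfacet
 facet normal 0.586 -0.603 -0.541
  outer loop
   vertex 2.3 1.8 0.4
   vertex 3.8 0.3 3.7
   vertex 0.8 0.7 0.0
  endloop
 endfacet
 facet normal 0.017 -0.998 0.058
  outer loop
   vertex 0.4 0.2 3.0
   vertex 0.0 0.1 1.4
   vertex 3.8 0.3 3.7
  endloop
 endfacet
 facet normal -0.915 0.347 0.207
  outer loop
   vertex 0.4 0.2 3.0
   vertex 1.5 3.7 2.0
   vertex 0.0 0.1 1.4
  endloop
 endfacet
 facet normal -0.200 0.327 0.924
  outer loop
   vertex 0.4 0.2 3.0
   vertex 3.8 0.3 3.7
   vertex 1.5 3.7 2.0
  endloop
 endfacet
 facet normal -0.104 0.388 0.916
  outer loop
   vertex 3.4 3.5 2.3
   vertex 1.5 3.7 2.0
   vertex 3.8 0.3 3.7
  endloop
 endfacet
 facet normal 0.052 0.952 0.302
  outer loop
   vertex 3.4 3.5 2.3
   vertex 2.4 4.0 0.9
   vertex 1.5 3.7 2.0
  endloop
 endfacet
 facet normal 0.893 -0.082 -0.443
  outer loop
   vertex 3.4 3.5 2.3
   vertex 3.8 0.3 3.7
   vertex 2.3 1.8 0.4
  endloop
 endfacet
 facet normal 0.825 0.089 -0.558
  outer loop
   vertex 3.4 3.5 2.3
   vertex 2.3 1.8 0.4
   vertex 2.4 4.0 0.9
  endloop
 endfacet
 facet normal -0.883 0.244 -0.400
  outer loop
   vertex 0.9 2.7 1.0
   vertex 0.8 0.7 0.0
   vertex 0.0 0.1 1.4
  endloop
 endfacet
 facet normal -0.916 0.348 0.201
  outer loop
   vertex 0.9 2.7 1.0
   vertex 0.0 0.1 1.4
   vertex 1.5 3.7 2.0
  endloop
 endfacet
 facet normal -0.632 0.704 -0.325
  outer loop
   vertex 0.9 2.7 1.0
   vertex 1.5 3.7 2.0
   vertex 2.4 4.0 0.9
  endloop
 endfacet
 facet normal -0.626 0.695 -0.355
  outer loop
   vertex 1.3 2.6 0.1
   vertex 0.9 2.7 1.0
   vertex 2.4 4.0 0.9
  endloop
 endfacet
 facet normal -0.874 0.252 -0.416
  outer loop
   vertex 1.3 2.6 0.1
   vertex 0.8 0.7 0.0
   vertex 0.9 2.7 1.0
  endloop
 endfacet
 facet normal 0.414 0.184 -0.891
  outer loop
   vertex 1.3 2.6 0.1
   vertex 2.4 4.0 0.9
   vertex 2.3 1.8 0.4
  endloop
 endfacet
 facet normal 0.272 -0.021 -0.962
  outer loop
   vertex 1.3 2.6 0.1
   vertex 2.3 1.8 0.4
   vertex 0.8 0.7 0.0
  endloop
 endfacet
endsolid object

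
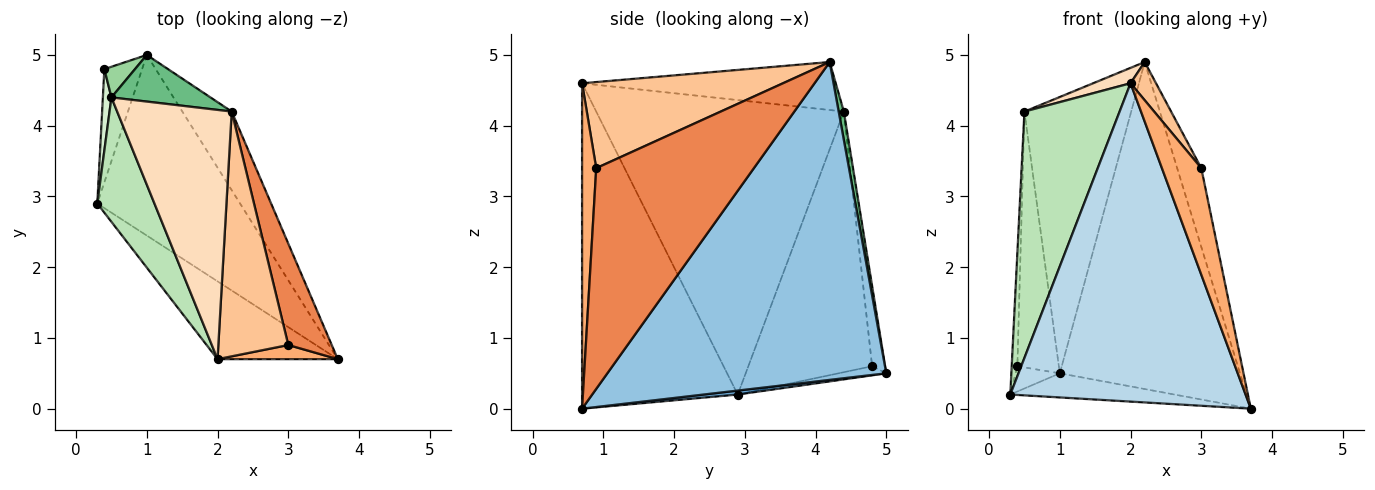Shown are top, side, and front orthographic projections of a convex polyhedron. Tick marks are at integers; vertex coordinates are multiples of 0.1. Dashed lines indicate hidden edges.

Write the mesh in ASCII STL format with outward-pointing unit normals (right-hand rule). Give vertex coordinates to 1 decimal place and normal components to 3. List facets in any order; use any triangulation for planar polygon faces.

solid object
 facet normal 0.027 0.132 -0.991
  outer loop
   vertex 1.0 5.0 0.5
   vertex 3.7 0.7 0.0
   vertex 0.3 2.9 0.2
  endloop
 endfacet
 facet normal 0.833 0.538 -0.129
  outer loop
   vertex 2.2 4.2 4.9
   vertex 3.7 0.7 0.0
   vertex 1.0 5.0 0.5
  endloop
 endfacet
 facet normal -0.541 -0.817 -0.200
  outer loop
   vertex 2.0 0.7 4.6
   vertex 0.3 2.9 0.2
   vertex 3.7 0.7 0.0
  endloop
 endfacet
 facet normal -0.229 0.212 -0.950
  outer loop
   vertex 0.4 4.8 0.6
   vertex 1.0 5.0 0.5
   vertex 0.3 2.9 0.2
  endloop
 endfacet
 facet normal 0.970 0.148 0.191
  outer loop
   vertex 3.0 0.9 3.4
   vertex 3.7 0.7 0.0
   vertex 2.2 4.2 4.9
  endloop
 endfacet
 facet normal 0.336 -0.934 0.124
  outer loop
   vertex 3.0 0.9 3.4
   vertex 2.0 0.7 4.6
   vertex 3.7 0.7 0.0
  endloop
 endfacet
 facet normal 0.772 -0.098 0.627
  outer loop
   vertex 3.0 0.9 3.4
   vertex 2.2 4.2 4.9
   vertex 2.0 0.7 4.6
  endloop
 endfacet
 facet normal -0.386 -0.057 0.921
  outer loop
   vertex 0.5 4.4 4.2
   vertex 2.0 0.7 4.6
   vertex 2.2 4.2 4.9
  endloop
 endfacet
 facet normal 0.047 0.985 0.166
  outer loop
   vertex 0.5 4.4 4.2
   vertex 2.2 4.2 4.9
   vertex 1.0 5.0 0.5
  endloop
 endfacet
 facet normal -0.297 0.948 0.114
  outer loop
   vertex 0.5 4.4 4.2
   vertex 1.0 5.0 0.5
   vertex 0.4 4.8 0.6
  endloop
 endfacet
 facet normal -0.918 -0.353 0.178
  outer loop
   vertex 0.5 4.4 4.2
   vertex 0.3 2.9 0.2
   vertex 2.0 0.7 4.6
  endloop
 endfacet
 facet normal -0.998 0.046 0.033
  outer loop
   vertex 0.5 4.4 4.2
   vertex 0.4 4.8 0.6
   vertex 0.3 2.9 0.2
  endloop
 endfacet
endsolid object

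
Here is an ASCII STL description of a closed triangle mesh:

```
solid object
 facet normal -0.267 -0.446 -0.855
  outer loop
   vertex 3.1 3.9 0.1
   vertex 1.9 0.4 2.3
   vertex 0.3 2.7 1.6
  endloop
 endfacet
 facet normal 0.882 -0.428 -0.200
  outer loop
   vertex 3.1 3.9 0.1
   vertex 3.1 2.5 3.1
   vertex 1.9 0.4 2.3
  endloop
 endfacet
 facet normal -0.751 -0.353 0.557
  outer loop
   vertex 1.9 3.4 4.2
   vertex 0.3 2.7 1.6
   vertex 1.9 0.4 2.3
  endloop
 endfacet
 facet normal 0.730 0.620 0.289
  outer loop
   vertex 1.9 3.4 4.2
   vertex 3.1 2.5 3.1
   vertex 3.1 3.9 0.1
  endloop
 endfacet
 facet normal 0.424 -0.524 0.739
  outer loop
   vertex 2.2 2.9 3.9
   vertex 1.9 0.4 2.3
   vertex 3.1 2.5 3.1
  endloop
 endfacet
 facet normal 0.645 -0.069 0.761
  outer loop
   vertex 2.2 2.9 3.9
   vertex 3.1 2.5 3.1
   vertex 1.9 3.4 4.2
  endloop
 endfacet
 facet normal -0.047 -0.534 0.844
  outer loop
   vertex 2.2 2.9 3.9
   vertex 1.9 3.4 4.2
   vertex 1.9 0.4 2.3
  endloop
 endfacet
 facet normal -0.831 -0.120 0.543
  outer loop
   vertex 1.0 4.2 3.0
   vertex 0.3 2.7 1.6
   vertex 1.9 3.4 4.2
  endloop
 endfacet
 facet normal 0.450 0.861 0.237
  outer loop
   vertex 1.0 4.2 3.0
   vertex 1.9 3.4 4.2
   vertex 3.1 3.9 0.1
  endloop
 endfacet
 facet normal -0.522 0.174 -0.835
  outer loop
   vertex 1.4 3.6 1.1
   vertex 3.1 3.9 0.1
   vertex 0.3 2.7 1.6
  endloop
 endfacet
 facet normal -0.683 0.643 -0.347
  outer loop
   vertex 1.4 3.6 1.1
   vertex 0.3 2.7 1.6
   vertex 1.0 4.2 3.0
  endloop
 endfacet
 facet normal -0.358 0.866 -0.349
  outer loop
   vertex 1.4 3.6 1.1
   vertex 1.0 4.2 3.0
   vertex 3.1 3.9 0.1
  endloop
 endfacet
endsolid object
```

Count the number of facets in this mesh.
12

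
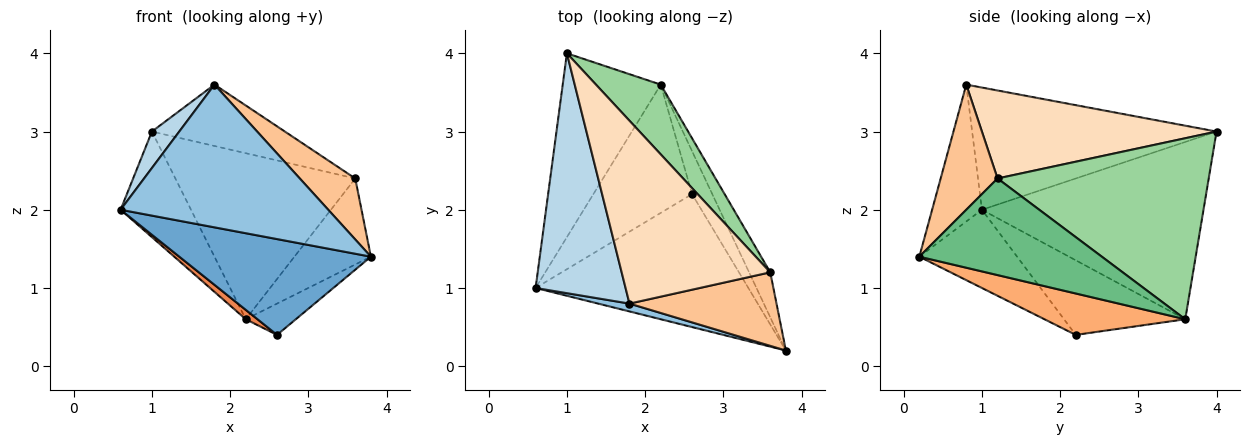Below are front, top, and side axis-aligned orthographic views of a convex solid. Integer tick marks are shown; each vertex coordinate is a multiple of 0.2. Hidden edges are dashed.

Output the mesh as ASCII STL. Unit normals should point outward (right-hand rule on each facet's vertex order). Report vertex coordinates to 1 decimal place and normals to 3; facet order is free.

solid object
 facet normal -0.286 -0.560 -0.777
  outer loop
   vertex 2.6 2.2 0.4
   vertex 3.8 0.2 1.4
   vertex 0.6 1.0 2.0
  endloop
 endfacet
 facet normal -0.233 -0.971 0.053
  outer loop
   vertex 1.8 0.8 3.6
   vertex 0.6 1.0 2.0
   vertex 3.8 0.2 1.4
  endloop
 endfacet
 facet normal -0.802 -0.090 0.590
  outer loop
   vertex 1.8 0.8 3.6
   vertex 1.0 4.0 3.0
   vertex 0.6 1.0 2.0
  endloop
 endfacet
 facet normal -0.843 0.268 -0.466
  outer loop
   vertex 2.2 3.6 0.6
   vertex 0.6 1.0 2.0
   vertex 1.0 4.0 3.0
  endloop
 endfacet
 facet normal -0.602 -0.058 -0.796
  outer loop
   vertex 2.2 3.6 0.6
   vertex 2.6 2.2 0.4
   vertex 0.6 1.0 2.0
  endloop
 endfacet
 facet normal 0.856 0.304 -0.418
  outer loop
   vertex 2.2 3.6 0.6
   vertex 3.8 0.2 1.4
   vertex 2.6 2.2 0.4
  endloop
 endfacet
 facet normal 0.548 -0.534 0.644
  outer loop
   vertex 3.6 1.2 2.4
   vertex 1.8 0.8 3.6
   vertex 3.8 0.2 1.4
  endloop
 endfacet
 facet normal 0.489 0.277 0.827
  outer loop
   vertex 3.6 1.2 2.4
   vertex 1.0 4.0 3.0
   vertex 1.8 0.8 3.6
  endloop
 endfacet
 facet normal 0.904 0.379 -0.198
  outer loop
   vertex 3.6 1.2 2.4
   vertex 3.8 0.2 1.4
   vertex 2.2 3.6 0.6
  endloop
 endfacet
 facet normal 0.734 0.626 0.263
  outer loop
   vertex 3.6 1.2 2.4
   vertex 2.2 3.6 0.6
   vertex 1.0 4.0 3.0
  endloop
 endfacet
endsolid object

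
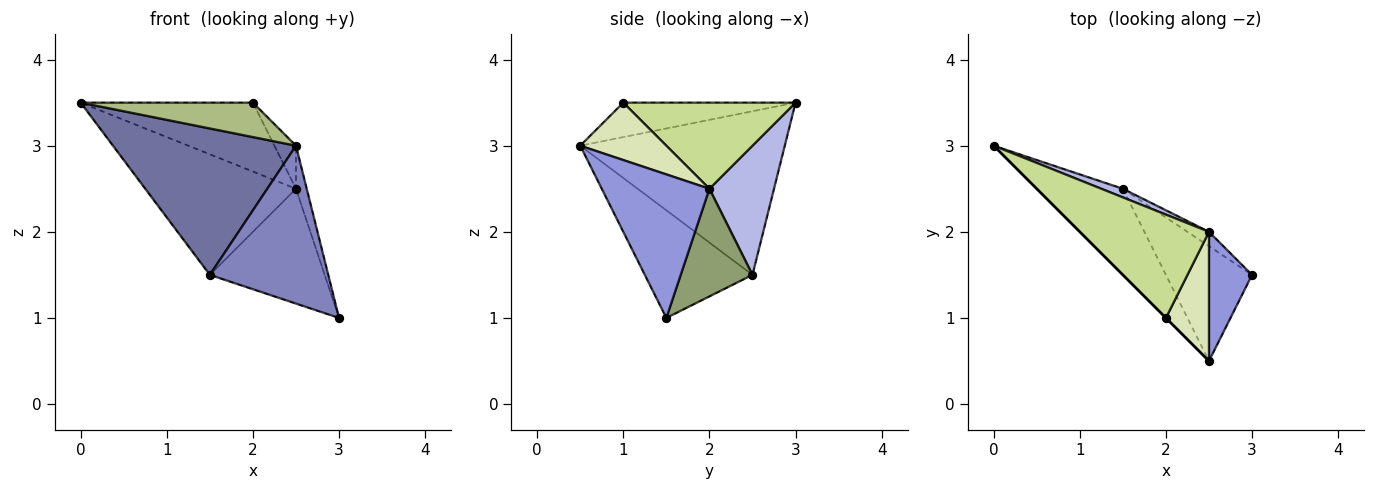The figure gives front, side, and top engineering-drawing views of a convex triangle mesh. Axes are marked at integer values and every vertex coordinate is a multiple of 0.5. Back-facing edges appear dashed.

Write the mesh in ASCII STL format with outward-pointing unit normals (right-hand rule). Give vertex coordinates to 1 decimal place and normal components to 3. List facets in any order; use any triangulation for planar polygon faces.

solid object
 facet normal -0.694 -0.621 -0.365
  outer loop
   vertex 1.5 2.5 1.5
   vertex 2.5 0.5 3.0
   vertex 0.0 3.0 3.5
  endloop
 endfacet
 facet normal -0.592 -0.652 -0.474
  outer loop
   vertex 1.5 2.5 1.5
   vertex 3.0 1.5 1.0
   vertex 2.5 0.5 3.0
  endloop
 endfacet
 facet normal 0.953 0.095 0.286
  outer loop
   vertex 2.5 2.0 2.5
   vertex 2.5 0.5 3.0
   vertex 3.0 1.5 1.0
  endloop
 endfacet
 facet normal 0.393 0.917 0.066
  outer loop
   vertex 2.5 2.0 2.5
   vertex 1.5 2.5 1.5
   vertex 0.0 3.0 3.5
  endloop
 endfacet
 facet normal 0.527 0.843 -0.105
  outer loop
   vertex 2.5 2.0 2.5
   vertex 3.0 1.5 1.0
   vertex 1.5 2.5 1.5
  endloop
 endfacet
 facet normal -0.707 -0.707 0.000
  outer loop
   vertex 2.0 1.0 3.5
   vertex 0.0 3.0 3.5
   vertex 2.5 0.5 3.0
  endloop
 endfacet
 facet normal 0.485 0.485 0.728
  outer loop
   vertex 2.0 1.0 3.5
   vertex 2.5 2.0 2.5
   vertex 0.0 3.0 3.5
  endloop
 endfacet
 facet normal 0.784 0.196 0.588
  outer loop
   vertex 2.0 1.0 3.5
   vertex 2.5 0.5 3.0
   vertex 2.5 2.0 2.5
  endloop
 endfacet
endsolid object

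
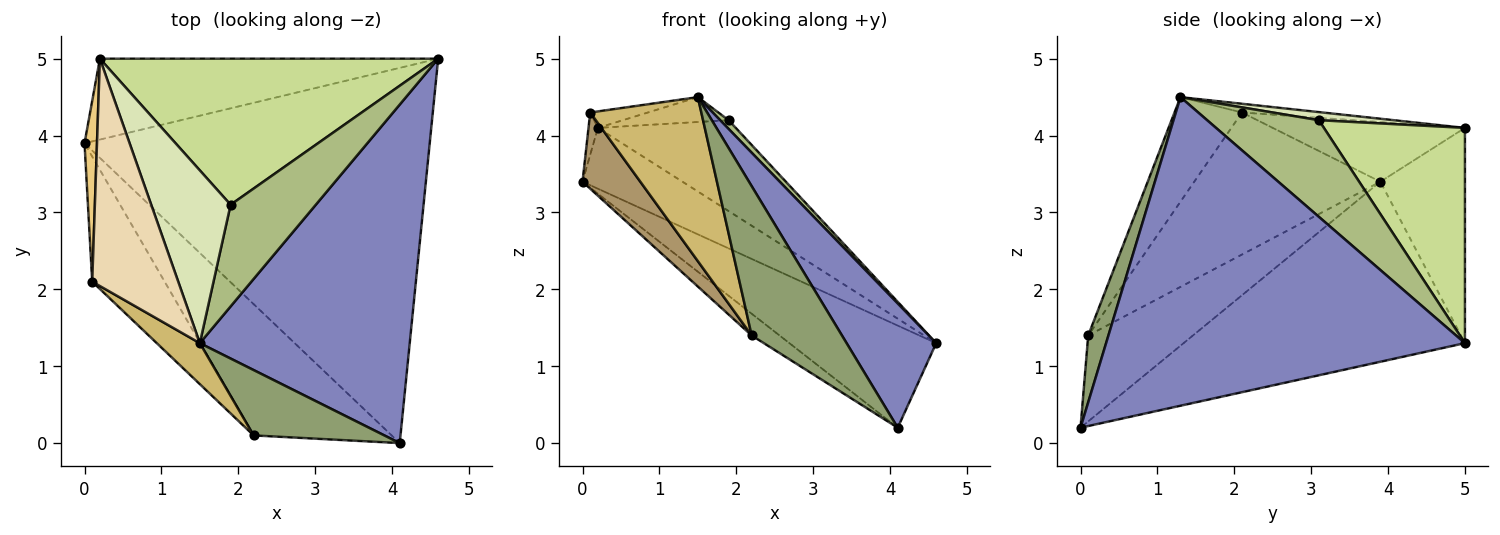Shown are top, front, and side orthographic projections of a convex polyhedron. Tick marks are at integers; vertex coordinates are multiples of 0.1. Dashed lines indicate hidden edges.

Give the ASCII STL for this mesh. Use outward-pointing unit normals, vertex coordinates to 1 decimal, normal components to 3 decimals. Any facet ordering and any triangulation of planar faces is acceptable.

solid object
 facet normal -0.450 0.235 -0.862
  outer loop
   vertex 4.1 0.0 0.2
   vertex 0.0 3.9 3.4
   vertex 4.6 5.0 1.3
  endloop
 endfacet
 facet normal 0.810 -0.202 0.551
  outer loop
   vertex 1.5 1.3 4.5
   vertex 4.1 0.0 0.2
   vertex 4.6 5.0 1.3
  endloop
 endfacet
 facet normal -0.453 0.536 -0.712
  outer loop
   vertex 0.2 5.0 4.1
   vertex 4.6 5.0 1.3
   vertex 0.0 3.9 3.4
  endloop
 endfacet
 facet normal -0.524 0.139 -0.841
  outer loop
   vertex 2.2 0.1 1.4
   vertex 0.0 3.9 3.4
   vertex 4.1 0.0 0.2
  endloop
 endfacet
 facet normal 0.201 -0.897 0.393
  outer loop
   vertex 2.2 0.1 1.4
   vertex 4.1 0.0 0.2
   vertex 1.5 1.3 4.5
  endloop
 endfacet
 facet normal 0.749 -0.056 0.660
  outer loop
   vertex 1.9 3.1 4.2
   vertex 1.5 1.3 4.5
   vertex 4.6 5.0 1.3
  endloop
 endfacet
 facet normal 0.475 0.465 0.747
  outer loop
   vertex 1.9 3.1 4.2
   vertex 4.6 5.0 1.3
   vertex 0.2 5.0 4.1
  endloop
 endfacet
 facet normal 0.101 0.142 0.985
  outer loop
   vertex 1.9 3.1 4.2
   vertex 0.2 5.0 4.1
   vertex 1.5 1.3 4.5
  endloop
 endfacet
 facet normal -0.859 -0.267 -0.438
  outer loop
   vertex 0.1 2.1 4.3
   vertex 0.0 3.9 3.4
   vertex 2.2 0.1 1.4
  endloop
 endfacet
 facet normal -0.508 -0.836 0.209
  outer loop
   vertex 0.1 2.1 4.3
   vertex 2.2 0.1 1.4
   vertex 1.5 1.3 4.5
  endloop
 endfacet
 facet normal -0.978 0.048 0.204
  outer loop
   vertex 0.1 2.1 4.3
   vertex 0.2 5.0 4.1
   vertex 0.0 3.9 3.4
  endloop
 endfacet
 facet normal -0.101 0.072 0.992
  outer loop
   vertex 0.1 2.1 4.3
   vertex 1.5 1.3 4.5
   vertex 0.2 5.0 4.1
  endloop
 endfacet
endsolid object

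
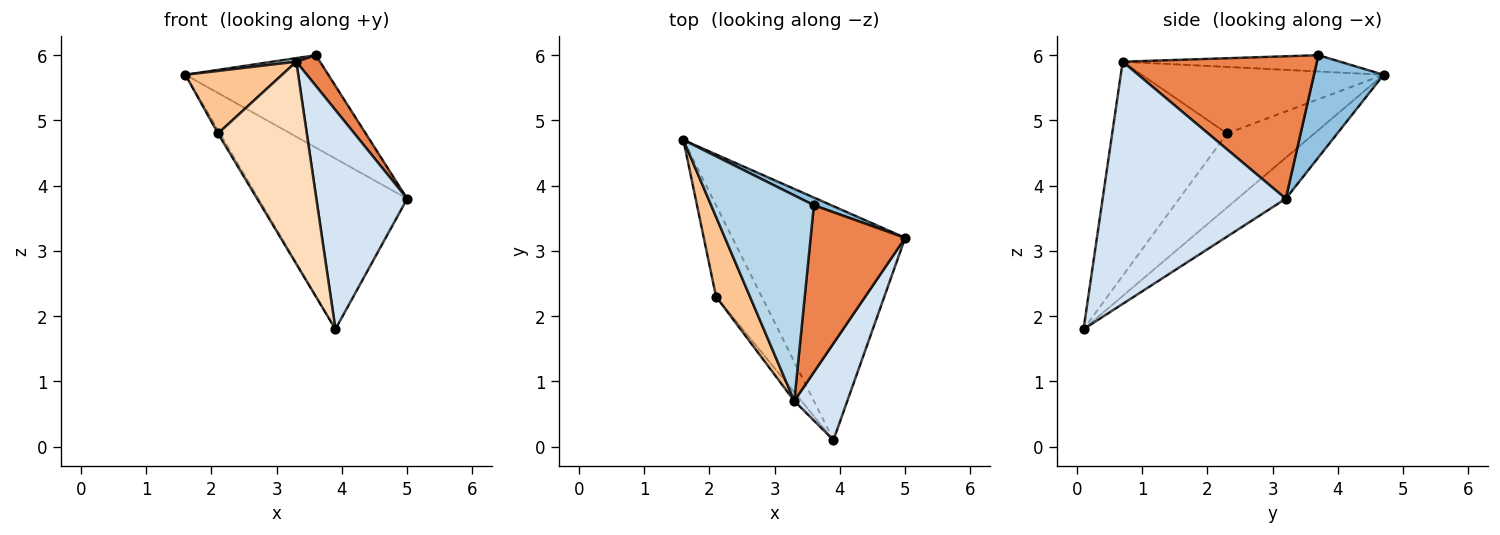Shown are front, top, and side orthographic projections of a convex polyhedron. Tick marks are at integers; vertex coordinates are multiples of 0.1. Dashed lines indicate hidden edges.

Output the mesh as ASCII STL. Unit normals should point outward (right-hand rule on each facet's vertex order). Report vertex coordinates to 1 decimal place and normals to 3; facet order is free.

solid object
 facet normal -0.188 0.579 -0.794
  outer loop
   vertex 3.9 0.1 1.8
   vertex 1.6 4.7 5.7
   vertex 5.0 3.2 3.8
  endloop
 endfacet
 facet normal 0.437 0.896 0.074
  outer loop
   vertex 3.6 3.7 6.0
   vertex 5.0 3.2 3.8
   vertex 1.6 4.7 5.7
  endloop
 endfacet
 facet normal -0.157 -0.017 0.987
  outer loop
   vertex 3.3 0.7 5.9
   vertex 3.6 3.7 6.0
   vertex 1.6 4.7 5.7
  endloop
 endfacet
 facet normal 0.879 -0.436 0.192
  outer loop
   vertex 3.3 0.7 5.9
   vertex 3.9 0.1 1.8
   vertex 5.0 3.2 3.8
  endloop
 endfacet
 facet normal 0.829 -0.101 0.550
  outer loop
   vertex 3.3 0.7 5.9
   vertex 5.0 3.2 3.8
   vertex 3.6 3.7 6.0
  endloop
 endfacet
 facet normal -0.851 0.020 -0.525
  outer loop
   vertex 2.1 2.3 4.8
   vertex 1.6 4.7 5.7
   vertex 3.9 0.1 1.8
  endloop
 endfacet
 facet normal -0.839 -0.335 0.428
  outer loop
   vertex 2.1 2.3 4.8
   vertex 3.3 0.7 5.9
   vertex 1.6 4.7 5.7
  endloop
 endfacet
 facet normal -0.791 -0.611 -0.026
  outer loop
   vertex 2.1 2.3 4.8
   vertex 3.9 0.1 1.8
   vertex 3.3 0.7 5.9
  endloop
 endfacet
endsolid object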